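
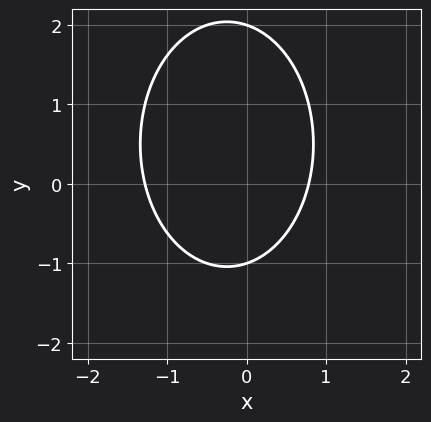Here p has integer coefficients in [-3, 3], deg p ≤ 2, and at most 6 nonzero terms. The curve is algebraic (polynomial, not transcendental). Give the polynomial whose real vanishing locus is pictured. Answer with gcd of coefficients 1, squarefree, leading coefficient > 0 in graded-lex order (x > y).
Degree: no degree-1 curve has this shape, so deg p = 2.
Observable constraints: among the integer gridlines, it crosses the y-axis at y ∈ {-1, 2}.
Assembling these constraints gives the stated polynomial.

2*x^2 + y^2 + x - y - 2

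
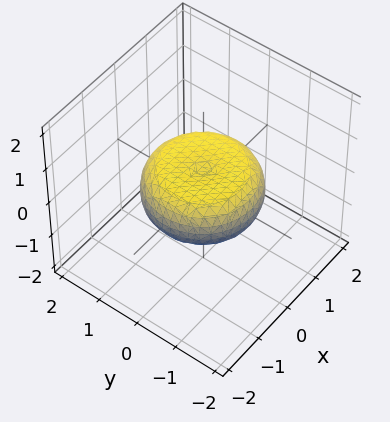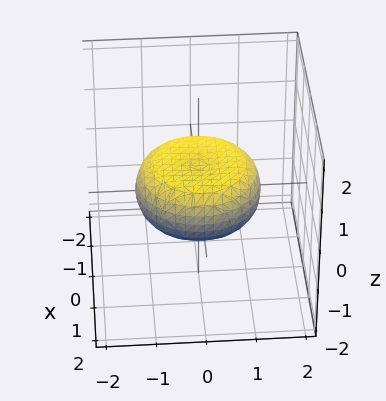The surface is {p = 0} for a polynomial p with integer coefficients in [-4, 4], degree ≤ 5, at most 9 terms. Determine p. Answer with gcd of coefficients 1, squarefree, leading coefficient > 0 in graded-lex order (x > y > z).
(a) Degree: the shape is more complex than any degree-3 surface, so deg p = 4.
(b) Symmetry: the z-axis is an axis of rotation, so x and y enter only as x² + y².
(c) Checking where it meets the axes: a circular section at z = 0 has radius between 1 and 2.
(d) Matching integer coefficients to the picture gives p.

x^4 + 2*x^2*y^2 + y^4 - x^2 - y^2 + 3*z^2 - 1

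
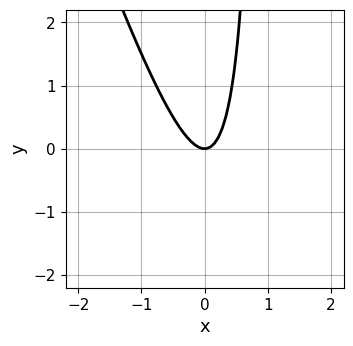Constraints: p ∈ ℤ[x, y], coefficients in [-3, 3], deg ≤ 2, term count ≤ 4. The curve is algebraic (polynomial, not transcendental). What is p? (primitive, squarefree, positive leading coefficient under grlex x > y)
First, the degree is 2 — a generic line meets the curve in up to 2 points.
Next, observable constraints: one y-axis crossing is at y = 0; it meets the x-axis at x = 0 (among the integer gridlines).
Finally, matching integer coefficients to the picture gives p.

3*x^2 + x*y - y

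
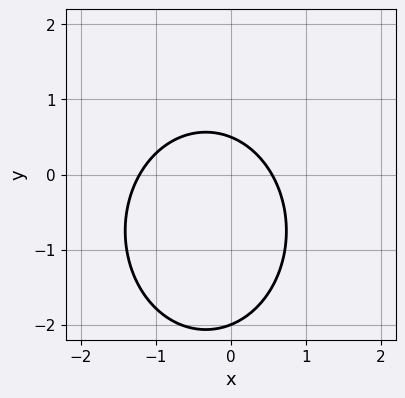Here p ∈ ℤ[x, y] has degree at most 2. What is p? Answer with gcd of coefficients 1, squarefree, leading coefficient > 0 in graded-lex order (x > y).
3*x^2 + 2*y^2 + 2*x + 3*y - 2

The degree is 2 — the shape is more complex than any degree-1 curve.
From the visible intercepts: one y-axis crossing is at y = -2.
Together with the visible shape, these determine p as stated.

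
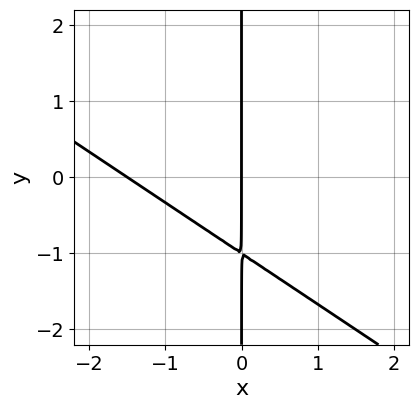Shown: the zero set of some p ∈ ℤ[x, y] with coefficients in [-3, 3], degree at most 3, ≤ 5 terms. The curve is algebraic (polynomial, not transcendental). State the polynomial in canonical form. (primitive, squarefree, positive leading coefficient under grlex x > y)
2*x^2 + 3*x*y + 3*x

The degree is 2 — a generic line meets the curve in up to 2 points.
Observable constraints: every point of the y-axis in the box is on the curve; it crosses the x-axis at the gridline x = 0.
The integer polynomial consistent with all of this is the stated p.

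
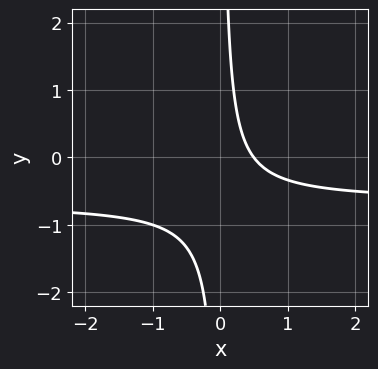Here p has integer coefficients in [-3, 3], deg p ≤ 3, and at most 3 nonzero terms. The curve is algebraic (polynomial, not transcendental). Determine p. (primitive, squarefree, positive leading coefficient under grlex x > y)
3*x*y + 2*x - 1

(a) Degree: the shape is more complex than any degree-1 curve, so deg p = 2.
(b) Reading off the gridlines: no y-intercept at any integer in the box.
(c) Solving for integer coefficients yields p as stated.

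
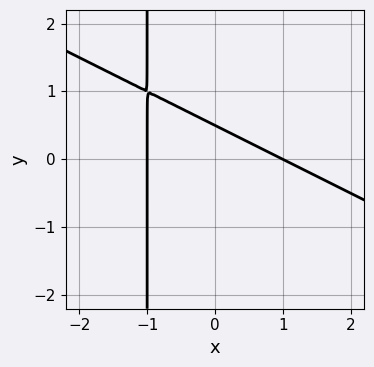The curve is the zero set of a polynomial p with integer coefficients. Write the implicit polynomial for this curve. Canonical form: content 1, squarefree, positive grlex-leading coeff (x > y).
First, deg p = 2. No degree-1 curve has this shape.
Next, reading off the gridlines: the x-axis gridline crossings are at x ∈ {-1, 1}.
Finally, these observations pin down the coefficients.

x^2 + 2*x*y + 2*y - 1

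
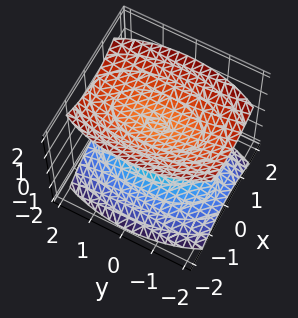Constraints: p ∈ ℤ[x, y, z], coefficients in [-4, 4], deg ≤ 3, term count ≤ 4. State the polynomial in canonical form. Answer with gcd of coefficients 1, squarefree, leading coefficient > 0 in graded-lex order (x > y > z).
3*x^2 + y^2 - 3*z^2 + 3

1. There are 2 components. Treating them together as one polynomial.
2. Degree: two separate bowl-shaped sheets opening away from each other; a quadric, so deg p = 2.
3. Symmetries: the y ↦ −y reflection is a symmetry, so y appears only in even powers; the z ↦ −z reflection is a symmetry, so z appears only in even powers; mirror symmetry x ↦ −x ⇒ only even powers of x.
4. Checking where it meets the axes: among the integer gridlines, it crosses the z-axis at z ∈ {-1, 1}; the surface avoids every integer y-axis point in the box.
5. Fitting integer coefficients to these (and the overall shape) gives p.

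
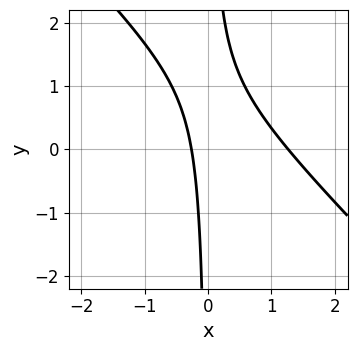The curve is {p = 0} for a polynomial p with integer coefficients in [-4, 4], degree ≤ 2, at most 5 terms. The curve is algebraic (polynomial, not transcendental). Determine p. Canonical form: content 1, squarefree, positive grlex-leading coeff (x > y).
3*x^2 + 3*x*y - 3*x - 1

(a) deg p = 2. No degree-1 curve has this shape.
(b) Observable constraints: it misses every integer gridline on the y-axis.
(c) Assembling these constraints gives the stated polynomial.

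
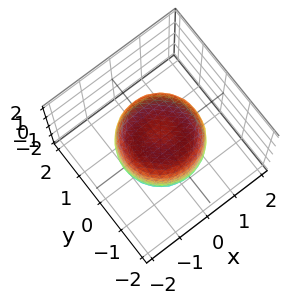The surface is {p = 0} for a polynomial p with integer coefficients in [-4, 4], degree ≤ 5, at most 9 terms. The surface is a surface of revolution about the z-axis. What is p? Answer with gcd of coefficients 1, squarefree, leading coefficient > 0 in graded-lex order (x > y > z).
x^4 + 2*x^2*y^2 + y^4 - x^2 - y^2 + z^2 - 1

(a) Degree: a generic line meets the surface in up to 4 points, so deg p = 4.
(b) By symmetry, the surface is invariant under rotation about z: p = q(x² + y², z).
(c) Checking where it meets the axes: a circular section at z = 0 has radius between 1 and 2; the z-axis gridline crossings are at z ∈ {-1, 1}.
(d) These observations pin down the coefficients.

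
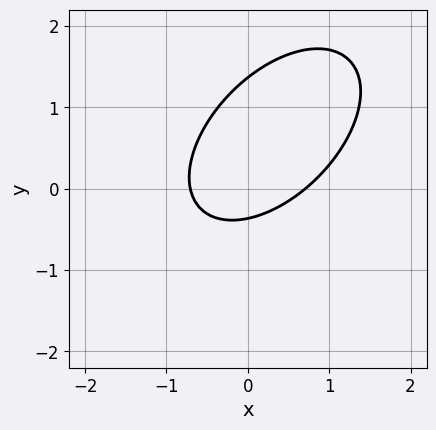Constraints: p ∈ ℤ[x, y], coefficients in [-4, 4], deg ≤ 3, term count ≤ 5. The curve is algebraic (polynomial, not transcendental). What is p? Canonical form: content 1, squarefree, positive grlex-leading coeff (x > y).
2*x^2 - 2*x*y + 2*y^2 - 2*y - 1

The degree is 2 — a generic line meets the curve in up to 2 points.
Putting this together gives p.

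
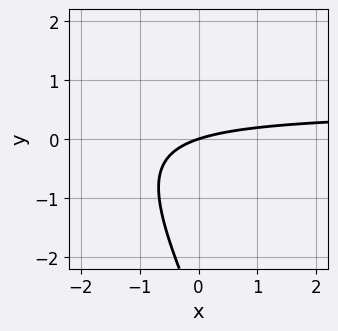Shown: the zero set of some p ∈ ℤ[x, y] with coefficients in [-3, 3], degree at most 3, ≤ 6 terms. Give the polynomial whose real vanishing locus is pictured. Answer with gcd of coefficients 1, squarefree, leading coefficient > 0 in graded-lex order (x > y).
2*x*y + y^2 - x + 3*y

(a) The degree is 2 — a generic line meets the curve in up to 2 points.
(b) Reading off the gridlines: one x-axis crossing is at x = 0; it crosses the y-axis at the gridline y = 0.
(c) These observations pin down the coefficients.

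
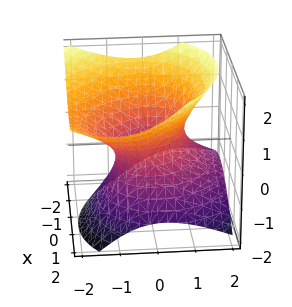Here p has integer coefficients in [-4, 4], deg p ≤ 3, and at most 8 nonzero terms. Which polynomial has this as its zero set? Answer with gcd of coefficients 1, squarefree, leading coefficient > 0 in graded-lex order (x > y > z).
The degree is 2 — a generic line meets the surface in up to 2 points.
Observable constraints: among the integer gridlines, it crosses the y-axis at y ∈ {-1, 1}; the surface avoids every integer z-axis point in the box; among the integer gridlines, it crosses the x-axis at x ∈ {-1, 1}.
Assembling these constraints gives the stated polynomial.

2*x^2 + x*y + 2*y^2 + 2*y*z - 3*z^2 - 2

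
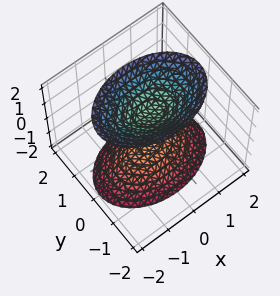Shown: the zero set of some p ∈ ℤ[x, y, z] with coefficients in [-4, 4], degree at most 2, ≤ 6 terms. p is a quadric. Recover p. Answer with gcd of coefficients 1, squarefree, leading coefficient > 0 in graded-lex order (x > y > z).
x^2 + 2*y^2 - z^2 + 1

I count 2 distinct pieces. They look like related sheets of one shape, so recover p as a whole.
The degree is 2 — two sheets facing apart; a quadric.
Symmetries: the x ↦ −x reflection is a symmetry, so x appears only in even powers; mirror symmetry y ↦ −y ⇒ only even powers of y; mirror symmetry z ↦ −z ⇒ only even powers of z.
Reading off the gridlines: it misses every integer gridline on the x-axis; the z-axis gridline crossings are at z ∈ {-1, 1}; no y-intercept at any integer in the box.
These observations pin down the coefficients.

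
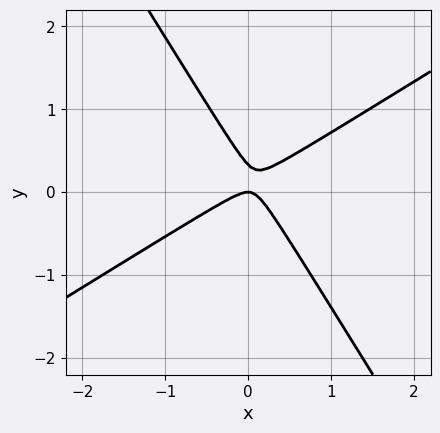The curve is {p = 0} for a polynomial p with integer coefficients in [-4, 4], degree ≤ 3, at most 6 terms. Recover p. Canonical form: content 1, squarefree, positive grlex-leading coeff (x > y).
1. The degree is 2 — no degree-1 curve has this shape.
2. Reading off the gridlines: it crosses the x-axis at the gridline x = 0; it crosses the y-axis at the gridline y = 0.
3. Assembling these constraints gives the stated polynomial.

3*x^2 - 3*x*y - 3*y^2 + y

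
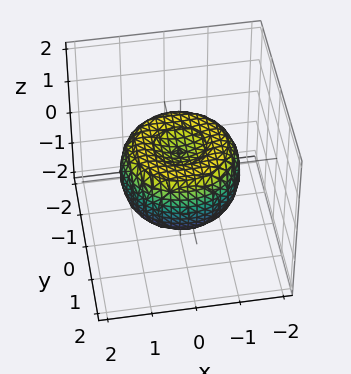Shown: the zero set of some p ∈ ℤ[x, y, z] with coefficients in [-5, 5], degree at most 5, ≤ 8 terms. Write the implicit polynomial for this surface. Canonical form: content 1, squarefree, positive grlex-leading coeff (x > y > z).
2*x^4 + 4*x^2*y^2 + 2*y^4 - 3*x^2 - 3*y^2 + 3*z^2 - 1

The degree is 4 — a generic line meets the surface in up to 4 points.
Symmetries: every cross-section ⟂ z is a circle, so x, y appear only via x² + y².
Checking where it meets the axes: a circular section at z = 0 has radius between 1 and 2.
These observations pin down the coefficients.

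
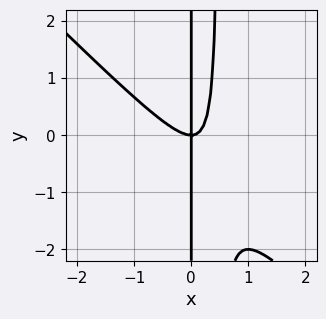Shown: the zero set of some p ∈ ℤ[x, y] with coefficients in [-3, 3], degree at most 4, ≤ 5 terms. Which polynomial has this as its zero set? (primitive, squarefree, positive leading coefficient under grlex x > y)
2*x^3 + 2*x^2*y - x*y

(a) Degree: the shape is more complex than any degree-2 curve, so deg p = 3.
(b) Observable constraints: the visible y-axis segment lies entirely on the curve; it crosses the x-axis at the gridline x = 0.
(c) Together with the visible shape, these determine p as stated.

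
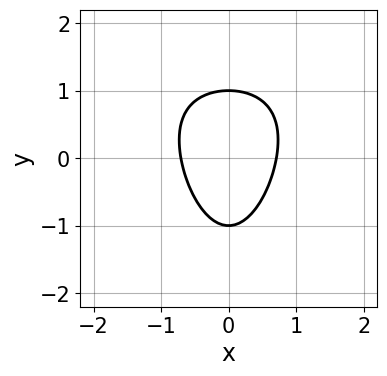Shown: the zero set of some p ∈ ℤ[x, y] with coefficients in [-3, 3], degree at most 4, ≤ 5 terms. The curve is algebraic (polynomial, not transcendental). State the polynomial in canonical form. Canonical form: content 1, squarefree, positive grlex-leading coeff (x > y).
x^2*y - 2*x^2 - y^2 + 1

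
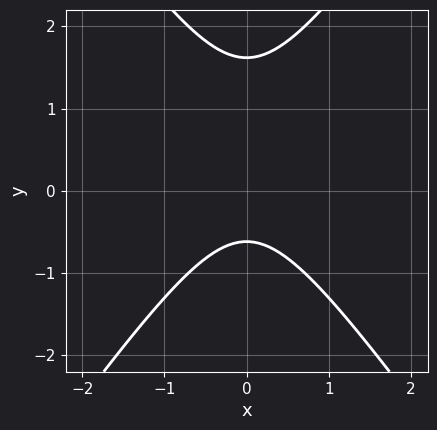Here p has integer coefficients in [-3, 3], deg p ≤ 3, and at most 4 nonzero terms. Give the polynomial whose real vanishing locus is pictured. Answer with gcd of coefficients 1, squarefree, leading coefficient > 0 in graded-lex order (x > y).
(a) deg p = 2. No degree-1 curve has this shape.
(b) Symmetries: mirror symmetry x ↦ −x ⇒ only even powers of x.
(c) Checking where it meets the axes: the curve avoids every integer x-axis point in the box.
(d) Together with the visible shape, these determine p as stated.

2*x^2 - y^2 + y + 1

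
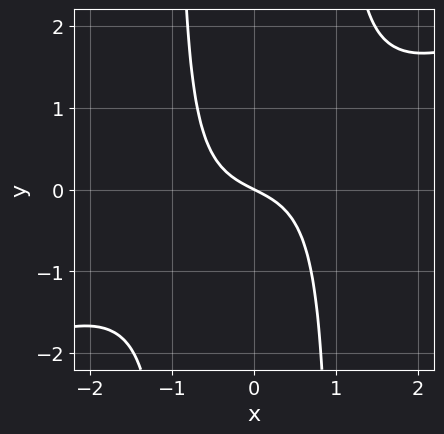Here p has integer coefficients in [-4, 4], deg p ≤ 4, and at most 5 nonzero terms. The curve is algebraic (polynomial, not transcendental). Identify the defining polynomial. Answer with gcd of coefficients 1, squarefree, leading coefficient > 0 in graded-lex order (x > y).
1. The degree is 3 — no degree-2 curve has this shape.
2. From the visible intercepts: it crosses the y-axis at the gridline y = 0; one x-axis crossing is at x = 0.
3. These observations pin down the coefficients.

x^3 - 2*x^2*y + x + 2*y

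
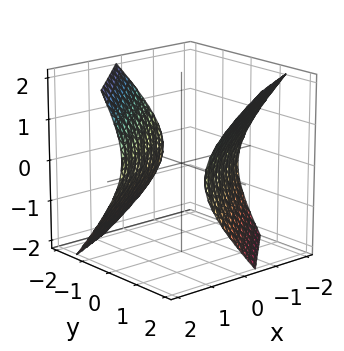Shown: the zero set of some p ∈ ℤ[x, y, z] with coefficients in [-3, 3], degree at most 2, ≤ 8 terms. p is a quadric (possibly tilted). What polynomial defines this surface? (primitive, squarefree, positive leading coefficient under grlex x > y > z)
First, the picture has 2 separate pieces.
Next, the degree is 2 — the shape is more complex than any degree-1 surface.
Then, reading off the gridlines: it misses every integer gridline on the z-axis.
Finally, fitting integer coefficients to these (and the overall shape) gives p.

x^2 - 3*x*y + x*z + 2*y^2 - 2*z^2 - 3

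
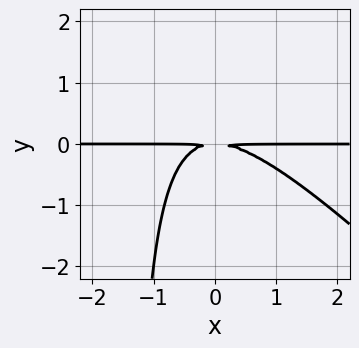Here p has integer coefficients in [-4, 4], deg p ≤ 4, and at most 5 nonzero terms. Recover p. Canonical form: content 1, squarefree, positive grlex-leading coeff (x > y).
2*x^2*y + 2*x*y^2 + 3*y^2

The degree is 3 — no degree-2 curve has this shape.
Observable constraints: the visible x-axis segment lies entirely on the curve.
Solving for integer coefficients yields p as stated.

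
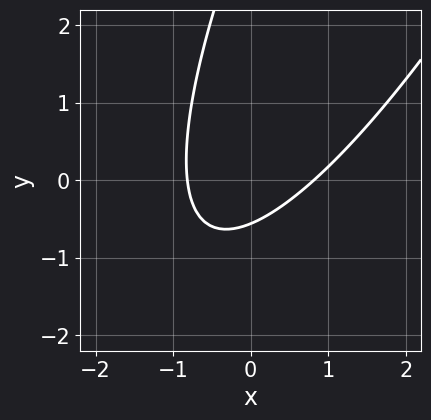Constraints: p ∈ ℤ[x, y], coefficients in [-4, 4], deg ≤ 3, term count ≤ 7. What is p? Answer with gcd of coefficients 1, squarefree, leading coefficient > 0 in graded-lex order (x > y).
1. deg p = 2.
2. Solving for integer coefficients yields p as stated.

3*x^2 - 3*x*y + y^2 - 3*y - 2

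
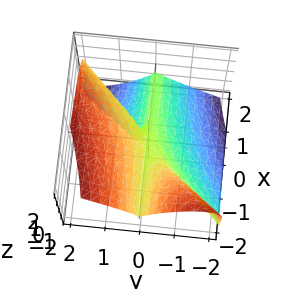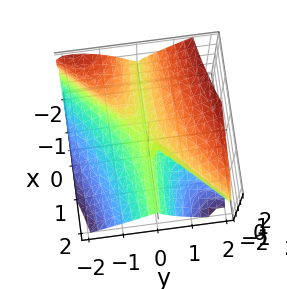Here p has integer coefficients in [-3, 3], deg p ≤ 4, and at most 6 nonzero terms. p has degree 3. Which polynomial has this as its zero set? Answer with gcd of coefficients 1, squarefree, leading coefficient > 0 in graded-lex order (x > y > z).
1. deg p = 3. No degree-2 surface has this shape.
2. Against the integer gridlines: it crosses the y-axis at the gridline y = 0; every point of the x-axis in the box is on the surface; it meets the z-axis at z = 0 (among the integer gridlines).
3. Solving for integer coefficients yields p as stated.

3*x*y^2 - 3*y^3 + 2*y*z^2 + 2*z^3 - y*z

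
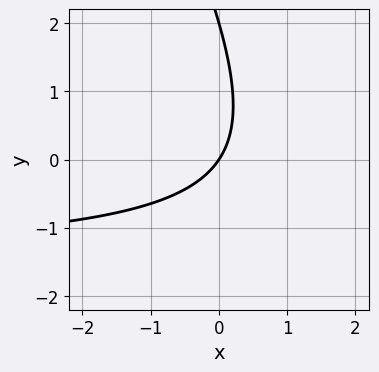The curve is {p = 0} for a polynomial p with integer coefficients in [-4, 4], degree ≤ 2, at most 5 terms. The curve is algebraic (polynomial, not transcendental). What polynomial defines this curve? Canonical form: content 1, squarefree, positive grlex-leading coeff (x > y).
2*x*y + y^2 + 3*x - 2*y

deg p = 2. The shape is more complex than any degree-1 curve.
From the axis intercepts and sections: among the integer gridlines, it crosses the y-axis at y ∈ {0, 2}; it crosses the x-axis at the gridline x = 0.
These observations pin down the coefficients.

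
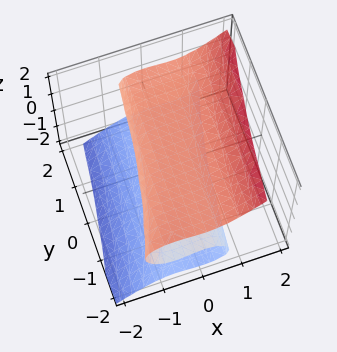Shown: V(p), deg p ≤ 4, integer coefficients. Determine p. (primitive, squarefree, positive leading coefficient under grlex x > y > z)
2*x^3 - x^2*y - 2*z^3 + 3*z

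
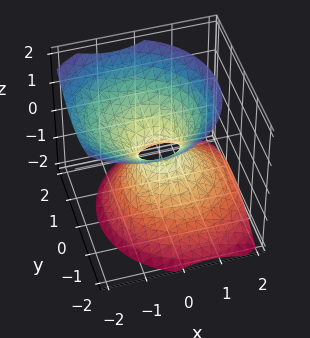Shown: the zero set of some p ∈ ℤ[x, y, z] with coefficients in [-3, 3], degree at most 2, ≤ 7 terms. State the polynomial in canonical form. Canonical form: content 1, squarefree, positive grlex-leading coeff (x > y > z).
3*x^2 + 2*x*z + 3*y^2 - 3*z^2 - 1

First, the degree is 2 — the shape is more complex than any degree-1 surface.
Then, from the axis intercepts and sections: no z-intercept at any integer in the box.
Finally, fitting integer coefficients to these (and the overall shape) gives p.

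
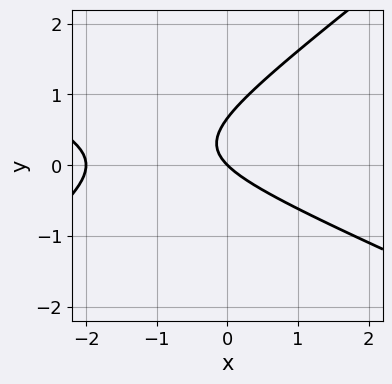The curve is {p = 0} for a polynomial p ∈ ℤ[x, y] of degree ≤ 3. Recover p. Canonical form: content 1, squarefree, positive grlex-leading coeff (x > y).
(a) deg p = 2. A generic line meets the curve in up to 2 points.
(b) Checking where it meets the axes: the x-axis gridline crossings are at x ∈ {-2, 0}; it crosses the y-axis at the gridline y = 0.
(c) Assembling these constraints gives the stated polynomial.

x^2 + x*y - 3*y^2 + 2*x + 2*y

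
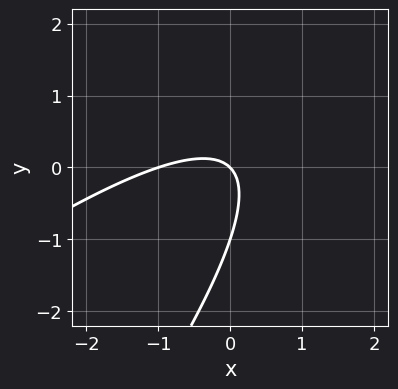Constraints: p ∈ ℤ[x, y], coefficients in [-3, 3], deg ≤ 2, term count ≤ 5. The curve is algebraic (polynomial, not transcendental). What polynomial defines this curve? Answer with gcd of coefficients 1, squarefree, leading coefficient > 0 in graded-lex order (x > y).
x^2 - 2*x*y + y^2 + x + y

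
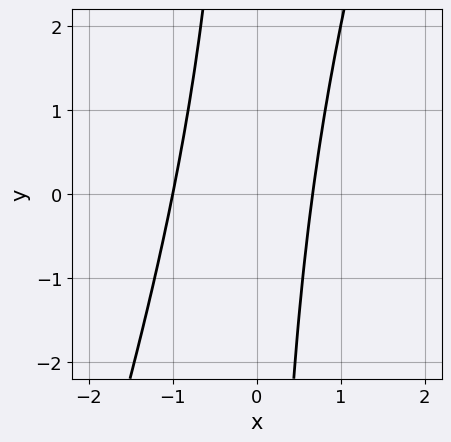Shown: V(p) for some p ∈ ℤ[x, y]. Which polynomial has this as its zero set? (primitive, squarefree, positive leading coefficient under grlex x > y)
First, the degree is 2 — the shape is more complex than any degree-1 curve.
Next, against the integer gridlines: the curve avoids every integer y-axis point in the box; one x-axis crossing is at x = -1.
Finally, together with the visible shape, these determine p as stated.

3*x^2 - x*y + x - 2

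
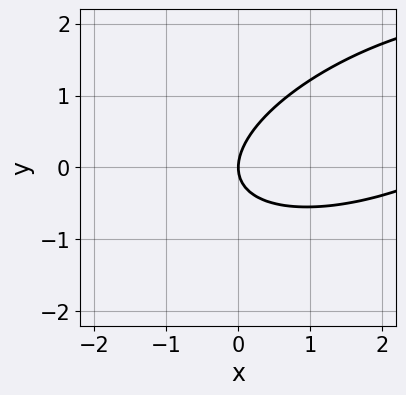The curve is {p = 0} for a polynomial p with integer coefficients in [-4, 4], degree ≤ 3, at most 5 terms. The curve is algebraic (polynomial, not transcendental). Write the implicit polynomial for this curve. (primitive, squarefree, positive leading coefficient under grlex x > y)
x^2 - 2*x*y + 3*y^2 - 3*x

The degree is 2 — no degree-1 curve has this shape.
From the axis intercepts and sections: it crosses the y-axis at the gridline y = 0; it crosses the x-axis at the gridline x = 0.
Together with the visible shape, these determine p as stated.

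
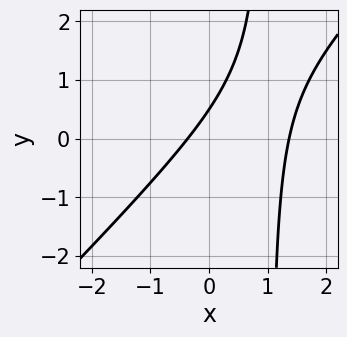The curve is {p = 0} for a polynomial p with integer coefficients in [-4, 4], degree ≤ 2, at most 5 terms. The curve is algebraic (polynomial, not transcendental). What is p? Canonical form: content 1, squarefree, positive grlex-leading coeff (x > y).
2*x^2 - 2*x*y - 2*x + 2*y - 1

Degree: no degree-1 curve has this shape, so deg p = 2.
The integer polynomial consistent with all of this is the stated p.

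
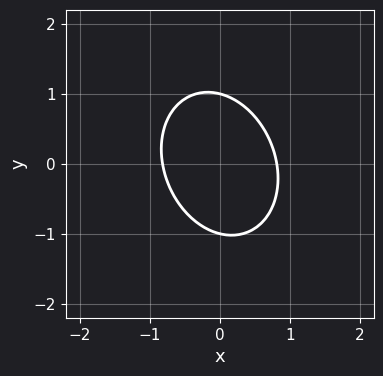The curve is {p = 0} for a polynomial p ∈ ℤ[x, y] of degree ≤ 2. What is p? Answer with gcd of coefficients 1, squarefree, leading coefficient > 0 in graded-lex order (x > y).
3*x^2 + x*y + 2*y^2 - 2

First, degree: no degree-1 curve has this shape, so deg p = 2.
Next, against the integer gridlines: among the integer gridlines, it crosses the y-axis at y ∈ {-1, 1}.
Finally, assembling these constraints gives the stated polynomial.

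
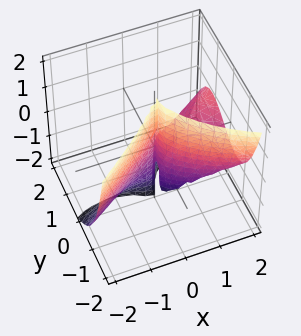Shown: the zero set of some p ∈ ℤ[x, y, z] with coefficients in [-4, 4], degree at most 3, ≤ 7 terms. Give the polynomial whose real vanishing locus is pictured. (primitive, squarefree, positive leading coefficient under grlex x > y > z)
deg p = 3. A generic line meets the surface in up to 3 points.
Against the integer gridlines: every point of the z-axis in the box is on the surface; one y-axis crossing is at y = 0.
Solving for integer coefficients yields p as stated. Check: (2, 0, 0) on the x-axis lies on the surface, and p(2, 0, 0) = 0. ✓

x^3 - 2*x^2*z - 3*y^3 - 2*x^2 + 3*x*y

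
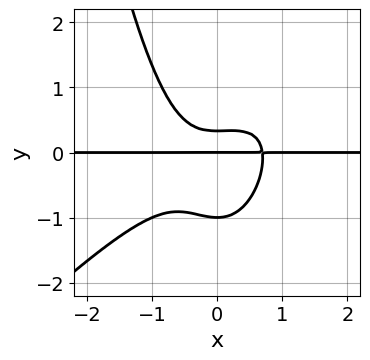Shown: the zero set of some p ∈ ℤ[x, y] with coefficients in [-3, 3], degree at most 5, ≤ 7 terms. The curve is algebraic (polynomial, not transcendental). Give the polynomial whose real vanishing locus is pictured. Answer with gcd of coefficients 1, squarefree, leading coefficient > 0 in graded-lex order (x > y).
(a) The degree is 4 — no degree-3 curve has this shape.
(b) From the axis intercepts and sections: the y-axis gridline crossings are at y ∈ {-1, 0}; every point of the x-axis in the box is on the curve.
(c) Together with the visible shape, these determine p as stated.

3*x^3*y - 3*x^2*y^2 + 3*y^3 + 2*y^2 - y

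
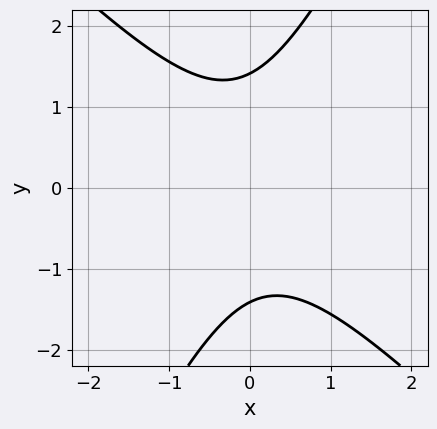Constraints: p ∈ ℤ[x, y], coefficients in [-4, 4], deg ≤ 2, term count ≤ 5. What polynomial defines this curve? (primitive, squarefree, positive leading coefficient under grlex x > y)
The degree is 2 — the shape is more complex than any degree-1 curve.
Against the integer gridlines: no x-intercept at any integer in the box.
Putting this together gives p.

2*x^2 + x*y - y^2 + 2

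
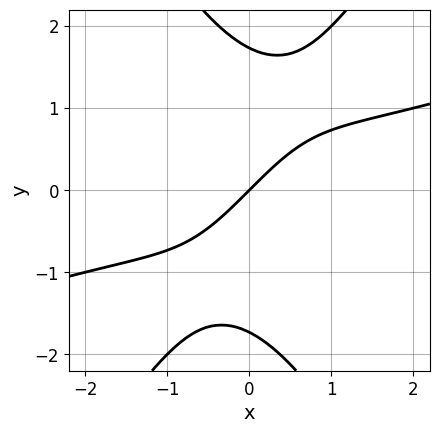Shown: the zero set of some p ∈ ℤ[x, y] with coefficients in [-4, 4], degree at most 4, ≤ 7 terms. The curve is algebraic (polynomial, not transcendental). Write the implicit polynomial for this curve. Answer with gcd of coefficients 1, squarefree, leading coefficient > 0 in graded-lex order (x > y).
deg p = 3. No degree-2 curve has this shape.
Against the integer gridlines: it crosses the x-axis at the gridline x = 0; it crosses the y-axis at the gridline y = 0.
Fitting integer coefficients to these (and the overall shape) gives p.

x^3 - 3*x^2*y + y^3 + 3*x - 3*y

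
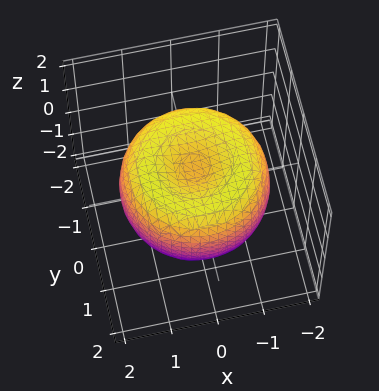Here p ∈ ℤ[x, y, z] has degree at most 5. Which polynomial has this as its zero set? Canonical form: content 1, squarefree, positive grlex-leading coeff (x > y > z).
Degree: the shape is more complex than any degree-3 surface, so deg p = 4.
By symmetry, the z-axis is an axis of rotation, so x and y enter only as x² + y².
From the visible intercepts: a circular section at z = 1 has radius exactly 1.
The integer polynomial consistent with all of this is the stated p.

x^4 + 2*x^2*y^2 + y^4 - 2*x^2 - 2*y^2 + 2*z^2 - 1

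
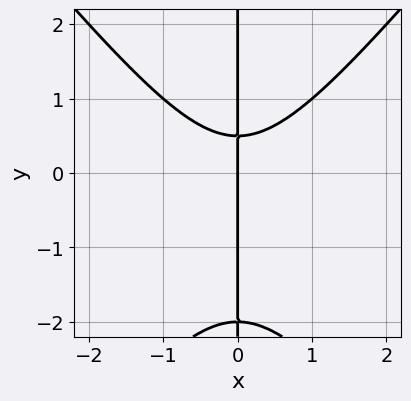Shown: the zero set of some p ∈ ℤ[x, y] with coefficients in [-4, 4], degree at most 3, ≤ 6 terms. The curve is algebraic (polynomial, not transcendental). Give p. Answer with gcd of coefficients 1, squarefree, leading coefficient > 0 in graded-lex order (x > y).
3*x^3 - 2*x*y^2 - 3*x*y + 2*x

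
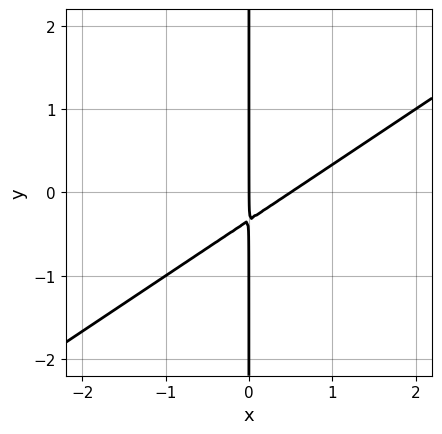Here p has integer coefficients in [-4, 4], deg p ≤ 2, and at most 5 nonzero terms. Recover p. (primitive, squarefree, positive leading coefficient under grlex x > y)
(a) The degree is 2 — the shape is more complex than any degree-1 curve.
(b) From the axis intercepts and sections: one x-axis crossing is at x = 0; every point of the y-axis in the box is on the curve.
(c) Assembling these constraints gives the stated polynomial.

2*x^2 - 3*x*y - x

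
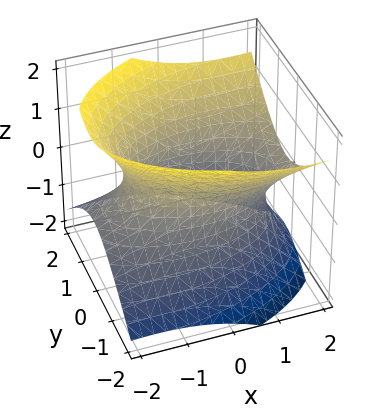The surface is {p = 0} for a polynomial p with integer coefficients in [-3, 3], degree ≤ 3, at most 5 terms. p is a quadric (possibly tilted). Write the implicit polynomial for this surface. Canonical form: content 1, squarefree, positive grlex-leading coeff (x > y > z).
x^2 - 2*x*z + 3*y^2 - 3*z^2 - 3

deg p = 2. A generic line meets the surface in up to 2 points.
Observable constraints: the surface avoids every integer z-axis point in the box; the y-axis gridline crossings are at y ∈ {-1, 1}.
Fitting integer coefficients to these (and the overall shape) gives p.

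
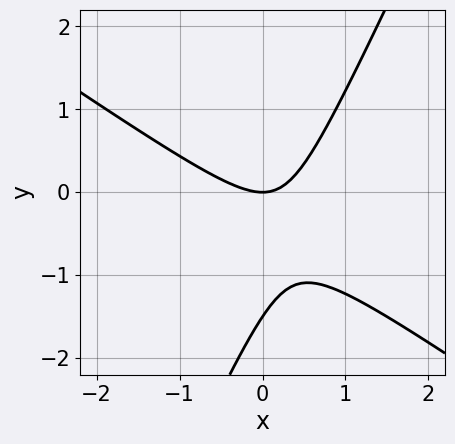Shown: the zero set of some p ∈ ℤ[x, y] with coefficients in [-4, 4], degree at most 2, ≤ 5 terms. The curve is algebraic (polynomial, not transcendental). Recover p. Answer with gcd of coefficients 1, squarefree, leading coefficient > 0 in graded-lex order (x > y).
3*x^2 + 3*x*y - 2*y^2 - 3*y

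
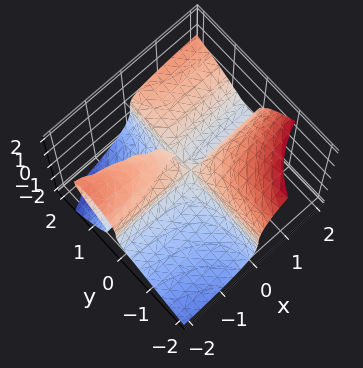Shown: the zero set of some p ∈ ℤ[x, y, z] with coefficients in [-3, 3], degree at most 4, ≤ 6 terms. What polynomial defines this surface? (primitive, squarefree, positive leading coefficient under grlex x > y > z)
3*x*y^2 - 3*x*y*z - 3*z^3 - 2*x*y

1. deg p = 3. A generic line meets the surface in up to 3 points.
2. Reading off the gridlines: the visible x-axis segment lies entirely on the surface; every point of the y-axis in the box is on the surface; one z-axis crossing is at z = 0.
3. Matching integer coefficients to the picture gives p.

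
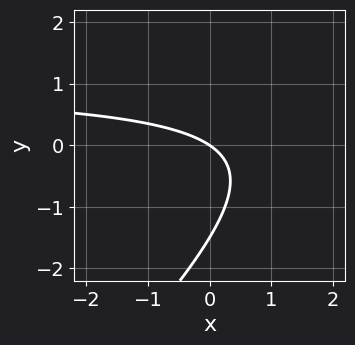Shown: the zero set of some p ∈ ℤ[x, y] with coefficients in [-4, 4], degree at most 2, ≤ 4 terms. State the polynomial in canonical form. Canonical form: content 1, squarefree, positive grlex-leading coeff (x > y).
(a) deg p = 2. The shape is more complex than any degree-1 curve.
(b) Reading off the gridlines: it meets the x-axis at x = 0 (among the integer gridlines); it crosses the y-axis at the gridline y = 0.
(c) Together with the visible shape, these determine p as stated.

2*x*y - 2*y^2 - 2*x - 3*y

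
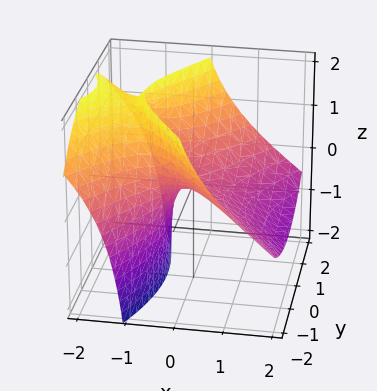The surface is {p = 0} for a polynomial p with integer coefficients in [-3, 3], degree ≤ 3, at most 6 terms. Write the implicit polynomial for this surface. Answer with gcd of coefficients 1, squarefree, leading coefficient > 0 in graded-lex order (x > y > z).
1. The degree is 2 — a generic line meets the surface in up to 2 points.
2. From the axis intercepts and sections: one z-axis crossing is at z = 0; it meets the y-axis at y = 0 (among the integer gridlines); it crosses the x-axis at the gridline x = 0.
3. The integer polynomial consistent with all of this is the stated p.

2*x^2 + 3*x*z - y^2 + 2*z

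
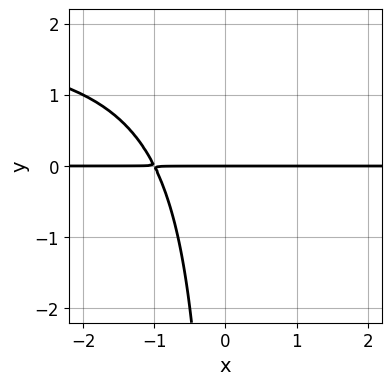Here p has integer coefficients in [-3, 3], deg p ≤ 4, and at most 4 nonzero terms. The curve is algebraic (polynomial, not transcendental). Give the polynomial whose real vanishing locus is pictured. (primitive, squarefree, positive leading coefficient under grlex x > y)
x*y^2 - 2*x*y - 2*y

Degree: the shape is more complex than any degree-2 curve, so deg p = 3.
From the axis intercepts and sections: the visible x-axis segment lies entirely on the curve; it meets the y-axis at y = 0 (among the integer gridlines).
The integer polynomial consistent with all of this is the stated p.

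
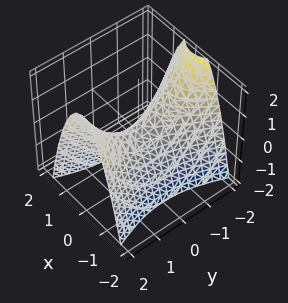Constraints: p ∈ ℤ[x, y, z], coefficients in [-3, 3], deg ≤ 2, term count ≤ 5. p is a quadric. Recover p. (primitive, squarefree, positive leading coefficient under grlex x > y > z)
3*x^2 - y^2 + 2*z

1. The degree is 2 — a hyperbolic paraboloid; a quadric.
2. Symmetries: it's symmetric under x → −x, forcing even powers of x; mirror symmetry y ↦ −y ⇒ only even powers of y.
3. From the visible intercepts: it crosses the z-axis at the gridline z = 0; it meets the y-axis at y = 0 (among the integer gridlines).
4. The integer polynomial consistent with all of this is the stated p.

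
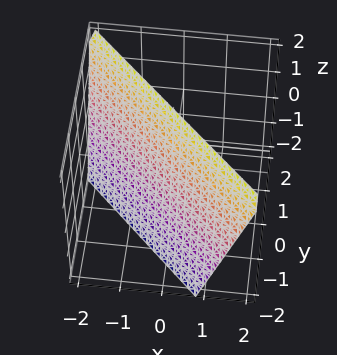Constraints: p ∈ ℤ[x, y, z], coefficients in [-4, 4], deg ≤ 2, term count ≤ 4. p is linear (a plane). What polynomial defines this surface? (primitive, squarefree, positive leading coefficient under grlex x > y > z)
deg p = 1. Every cross-section is a straight line — this is a plane.
From the visible intercepts: it crosses the z-axis at the gridline z = 2.
Together with the visible shape, these determine p as stated.

3*x + 3*y - z + 2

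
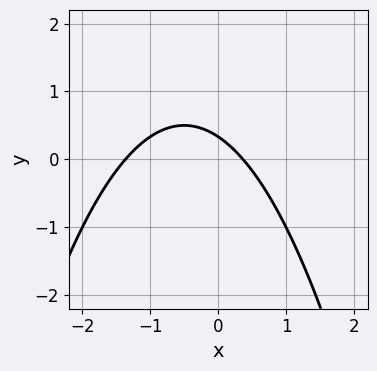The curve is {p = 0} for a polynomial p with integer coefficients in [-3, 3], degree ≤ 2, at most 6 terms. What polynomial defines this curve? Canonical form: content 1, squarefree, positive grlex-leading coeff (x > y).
2*x^2 + 2*x + 3*y - 1

First, deg p = 2. A generic line meets the curve in up to 2 points.
Finally, the integer polynomial consistent with all of this is the stated p.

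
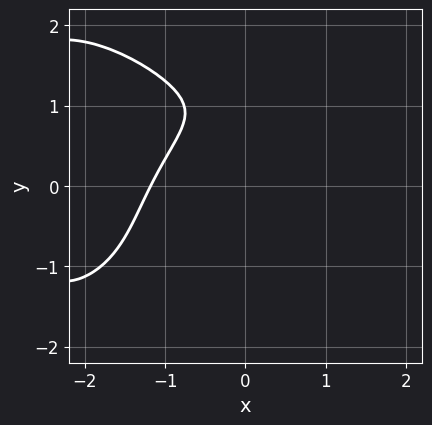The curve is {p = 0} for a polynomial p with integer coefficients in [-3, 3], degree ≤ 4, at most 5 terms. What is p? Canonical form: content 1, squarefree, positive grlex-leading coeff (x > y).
x^4 + y^4 + 3*x^3 - 3*y + 3

First, degree: the shape is more complex than any degree-3 curve, so deg p = 4.
Next, observable constraints: no y-intercept at any integer in the box.
Finally, assembling these constraints gives the stated polynomial.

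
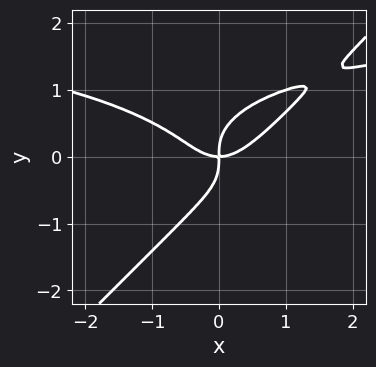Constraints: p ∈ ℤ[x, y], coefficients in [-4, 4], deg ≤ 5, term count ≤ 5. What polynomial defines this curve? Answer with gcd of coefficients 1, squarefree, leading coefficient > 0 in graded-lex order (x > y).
x^3*y + 2*x*y^3 - 3*y^4 - 2*x^3 + 2*x*y

First, degree: the shape is more complex than any degree-3 curve, so deg p = 4.
Then, against the integer gridlines: one x-axis crossing is at x = 0; it crosses the y-axis at the gridline y = 0.
Finally, assembling these constraints gives the stated polynomial.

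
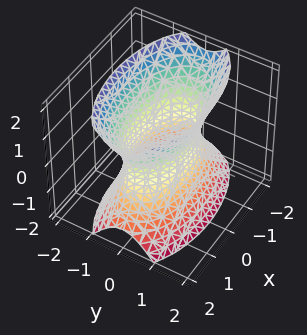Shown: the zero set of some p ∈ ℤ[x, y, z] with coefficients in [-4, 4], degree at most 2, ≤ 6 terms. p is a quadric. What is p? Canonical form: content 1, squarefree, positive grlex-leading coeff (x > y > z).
First, degree: an hourglass — one-sheet hyperboloid; a quadric, so deg p = 2.
Then, symmetries: mirror symmetry z ↦ −z ⇒ only even powers of z; the x ↦ −x reflection is a symmetry, so x appears only in even powers; the y ↦ −y reflection is a symmetry, so y appears only in even powers.
Next, reading off the gridlines: it misses every integer gridline on the z-axis.
Finally, together with the visible shape, these determine p as stated.

x^2 + 3*y^2 - z^2 - 2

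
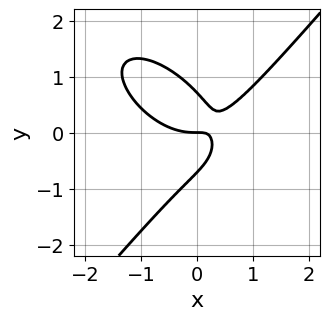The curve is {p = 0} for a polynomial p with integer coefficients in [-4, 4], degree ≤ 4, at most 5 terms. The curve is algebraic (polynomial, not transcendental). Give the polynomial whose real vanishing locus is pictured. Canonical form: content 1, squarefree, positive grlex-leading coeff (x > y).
(a) The degree is 3 — no degree-2 curve has this shape.
(b) From the visible intercepts: it meets the x-axis at x = 0 (among the integer gridlines); it meets the y-axis at y = 0 (among the integer gridlines).
(c) The integer polynomial consistent with all of this is the stated p.

2*x^3 + x^2*y - 2*y^3 - 3*x*y + y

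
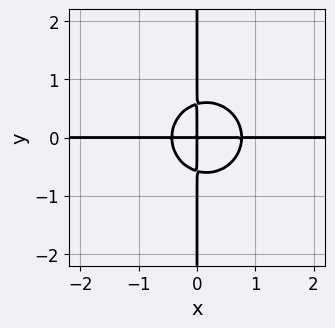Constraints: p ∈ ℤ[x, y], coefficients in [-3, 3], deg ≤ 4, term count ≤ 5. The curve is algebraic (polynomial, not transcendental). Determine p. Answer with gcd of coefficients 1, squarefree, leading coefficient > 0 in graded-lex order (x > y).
3*x^3*y + 3*x*y^3 - x^2*y - x*y

The degree is 4 — the shape is more complex than any degree-3 curve.
Against the integer gridlines: every point of the x-axis in the box is on the curve; the visible y-axis segment lies entirely on the curve.
Together with the visible shape, these determine p as stated.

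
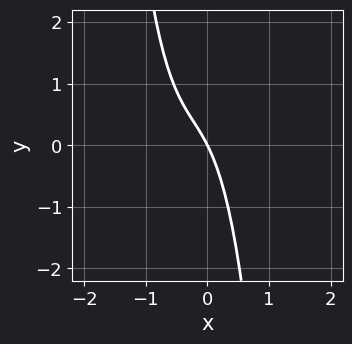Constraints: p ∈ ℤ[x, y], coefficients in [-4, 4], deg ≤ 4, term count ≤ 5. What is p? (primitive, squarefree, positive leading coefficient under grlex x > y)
(a) The degree is 3 — no degree-2 curve has this shape.
(b) Reading off the gridlines: it crosses the x-axis at the gridline x = 0; it meets the y-axis at y = 0 (among the integer gridlines).
(c) Matching integer coefficients to the picture gives p.

3*x^3 + 2*x^2 + 2*x + y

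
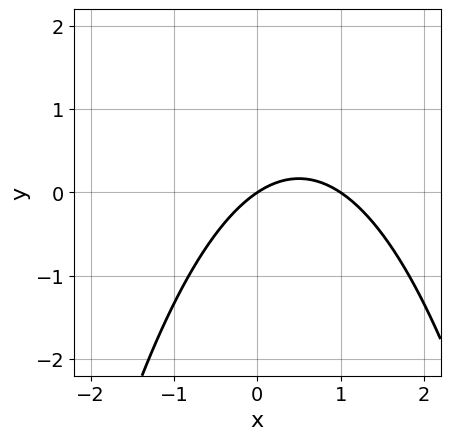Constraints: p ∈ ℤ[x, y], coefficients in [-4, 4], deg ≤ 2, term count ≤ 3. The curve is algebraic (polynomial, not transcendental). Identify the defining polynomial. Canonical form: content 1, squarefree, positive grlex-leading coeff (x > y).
2*x^2 - 2*x + 3*y

(a) The degree is 2 — a generic line meets the curve in up to 2 points.
(b) From the axis intercepts and sections: the x-axis gridline crossings are at x ∈ {0, 1}; it crosses the y-axis at the gridline y = 0.
(c) These observations pin down the coefficients.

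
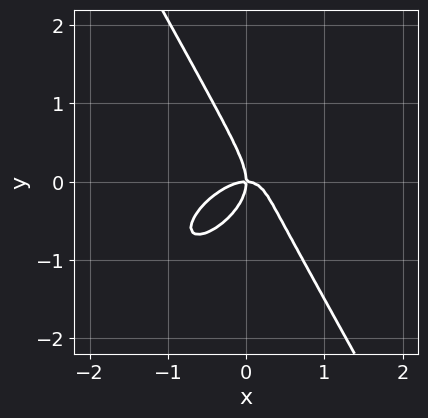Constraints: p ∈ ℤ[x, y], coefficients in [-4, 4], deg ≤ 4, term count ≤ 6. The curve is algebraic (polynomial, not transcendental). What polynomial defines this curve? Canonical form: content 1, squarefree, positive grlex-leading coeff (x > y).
3*x^3 - 3*x^2*y + x*y^2 + 2*y^3 + 2*x*y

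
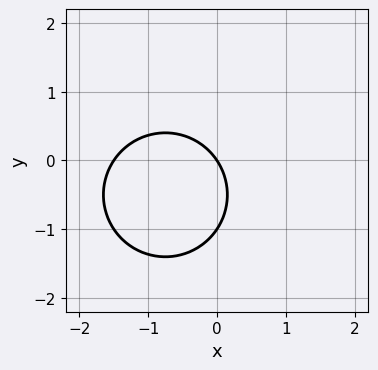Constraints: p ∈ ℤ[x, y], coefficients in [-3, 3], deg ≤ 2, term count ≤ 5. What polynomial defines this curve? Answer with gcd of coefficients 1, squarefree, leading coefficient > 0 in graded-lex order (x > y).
2*x^2 + 2*y^2 + 3*x + 2*y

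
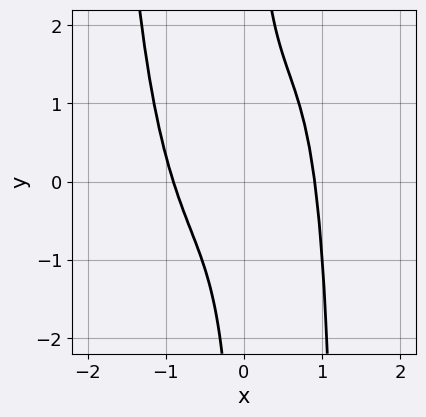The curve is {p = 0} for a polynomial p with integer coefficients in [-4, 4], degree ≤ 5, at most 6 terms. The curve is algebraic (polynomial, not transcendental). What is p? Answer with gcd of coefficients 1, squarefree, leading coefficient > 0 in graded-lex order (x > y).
3*x^4 - x^3*y - x^2*y + 3*x*y - 2

1. Degree: the shape is more complex than any degree-3 curve, so deg p = 4.
2. Checking where it meets the axes: it misses every integer gridline on the y-axis.
3. These observations pin down the coefficients.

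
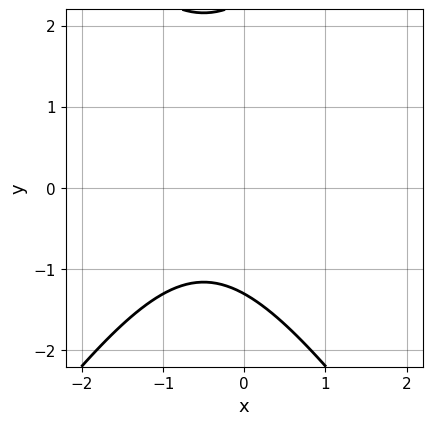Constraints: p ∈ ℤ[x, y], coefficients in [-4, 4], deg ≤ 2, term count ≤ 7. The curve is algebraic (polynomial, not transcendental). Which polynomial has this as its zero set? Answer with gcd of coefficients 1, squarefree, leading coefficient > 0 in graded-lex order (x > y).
First, the degree is 2 — a generic line meets the curve in up to 2 points.
Then, reading off the gridlines: the curve avoids every integer x-axis point in the box.
Finally, fitting integer coefficients to these (and the overall shape) gives p.

2*x^2 - y^2 + 2*x + y + 3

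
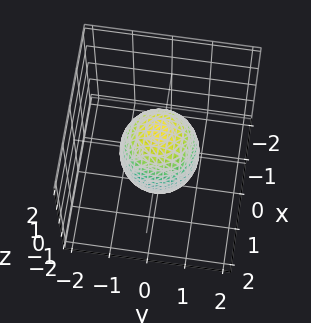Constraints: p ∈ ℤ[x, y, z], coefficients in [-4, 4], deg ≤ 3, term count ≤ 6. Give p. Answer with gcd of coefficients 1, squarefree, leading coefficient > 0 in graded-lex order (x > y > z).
Degree: no degree-1 surface has this shape, so deg p = 2.
Symmetry: the surface is invariant under rotation about z: p = q(x² + y², z).
Against the integer gridlines: a circular section at z = -1 has radius between 0 and 1; the x-axis gridline crossings are at x ∈ {-1, 1}.
Putting this together gives p. Check: (0, 1, 0) on the y-axis lies on the surface, and p(0, 1, 0) = 0. ✓

2*x^2 + 2*y^2 + z^2 - 2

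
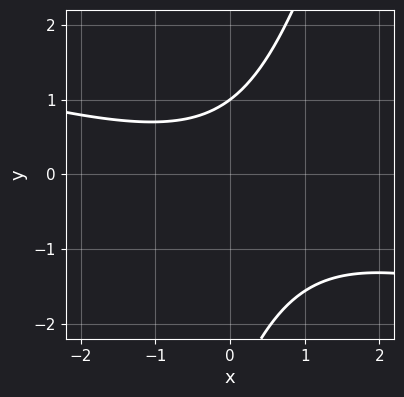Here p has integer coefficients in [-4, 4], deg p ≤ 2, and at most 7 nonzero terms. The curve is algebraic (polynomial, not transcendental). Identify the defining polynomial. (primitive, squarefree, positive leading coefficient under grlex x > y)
(a) deg p = 2. The shape is more complex than any degree-1 curve.
(b) From the axis intercepts and sections: one y-axis crossing is at y = 1; the curve avoids every integer x-axis point in the box.
(c) Putting this together gives p.

x^2 + 3*x*y - y^2 - 2*y + 3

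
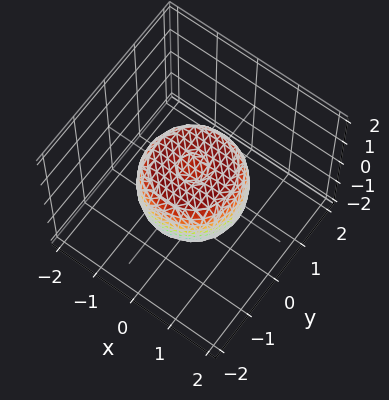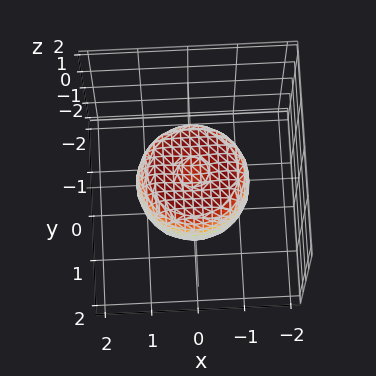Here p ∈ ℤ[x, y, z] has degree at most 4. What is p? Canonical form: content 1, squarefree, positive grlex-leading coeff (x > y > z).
2*x^4 + 4*x^2*y^2 + 2*y^4 - 2*x^2 - 2*y^2 + 2*z^2 - 1

First, deg p = 4. A generic line meets the surface in up to 4 points.
Then, symmetries: rotational symmetry about the z-axis ⇒ p depends on x, y only through x² + y².
Then, from the visible intercepts: a circular section at z = 0 has radius between 1 and 2.
Finally, matching integer coefficients to the picture gives p.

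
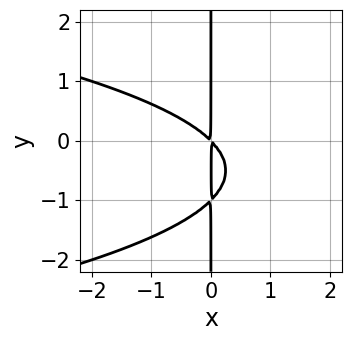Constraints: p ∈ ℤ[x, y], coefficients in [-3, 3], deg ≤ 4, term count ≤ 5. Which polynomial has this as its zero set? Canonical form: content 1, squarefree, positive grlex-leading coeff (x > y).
deg p = 3. No degree-2 curve has this shape.
Observable constraints: the visible y-axis segment lies entirely on the curve.
Matching integer coefficients to the picture gives p.

x*y^2 + x^2 + x*y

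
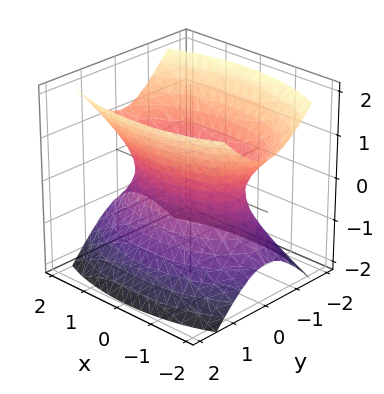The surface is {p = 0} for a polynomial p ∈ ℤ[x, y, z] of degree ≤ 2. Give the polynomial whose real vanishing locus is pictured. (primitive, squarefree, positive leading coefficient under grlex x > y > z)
First, the degree is 2 — one connected sheet with a waist; a quadric.
Then, symmetries: the x ↦ −x reflection is a symmetry, so x appears only in even powers; the z ↦ −z reflection is a symmetry, so z appears only in even powers; mirror symmetry y ↦ −y ⇒ only even powers of y.
Next, from the axis intercepts and sections: the surface avoids every integer z-axis point in the box.
Finally, together with the visible shape, these determine p as stated.

x^2 + 3*y^2 - 2*z^2 - 2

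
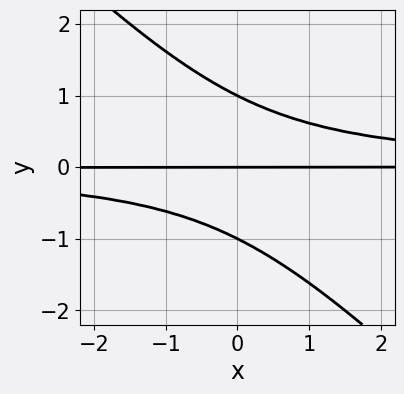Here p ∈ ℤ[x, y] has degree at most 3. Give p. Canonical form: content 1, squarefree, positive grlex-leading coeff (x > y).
(a) Degree: a generic line meets the curve in up to 3 points, so deg p = 3.
(b) Observable constraints: every point of the x-axis in the box is on the curve; among the integer gridlines, it crosses the y-axis at y ∈ {-1, 0, 1}.
(c) The integer polynomial consistent with all of this is the stated p.

x*y^2 + y^3 - y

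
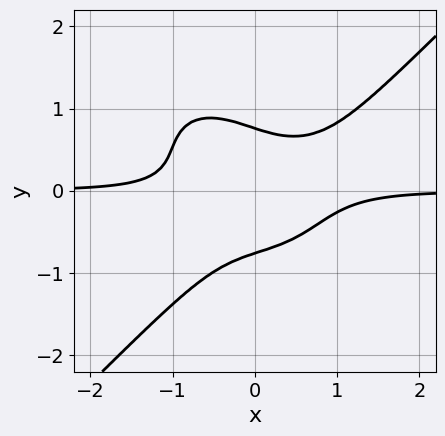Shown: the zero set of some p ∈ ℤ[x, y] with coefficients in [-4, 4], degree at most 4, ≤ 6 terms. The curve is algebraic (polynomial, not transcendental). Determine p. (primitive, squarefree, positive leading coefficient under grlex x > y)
(a) The degree is 4 — a generic line meets the curve in up to 4 points.
(b) Observable constraints: no x-intercept at any integer in the box.
(c) Solving for integer coefficients yields p as stated.

3*x^3*y - 3*y^4 - 3*x*y^2 + 1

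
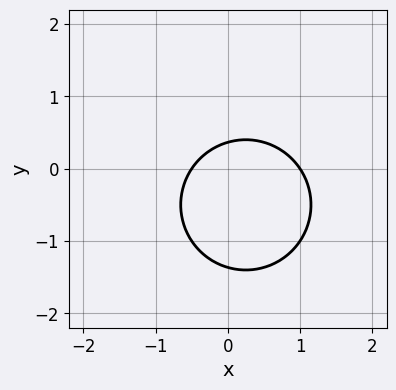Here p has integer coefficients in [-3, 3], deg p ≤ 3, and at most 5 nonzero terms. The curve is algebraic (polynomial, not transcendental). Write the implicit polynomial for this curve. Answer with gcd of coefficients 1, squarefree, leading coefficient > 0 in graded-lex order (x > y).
2*x^2 + 2*y^2 - x + 2*y - 1

First, degree: a generic line meets the curve in up to 2 points, so deg p = 2.
Next, checking where it meets the axes: it meets the x-axis at x = 1 (among the integer gridlines).
Finally, these observations pin down the coefficients.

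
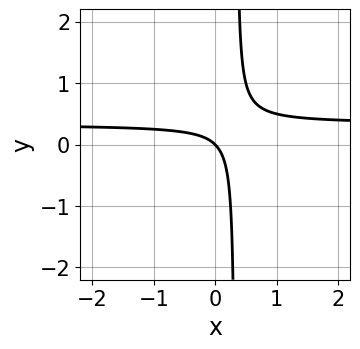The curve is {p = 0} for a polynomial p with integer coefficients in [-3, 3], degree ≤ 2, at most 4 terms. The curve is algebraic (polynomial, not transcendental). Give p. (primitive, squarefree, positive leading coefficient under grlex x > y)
3*x*y - x - y

First, deg p = 2.
Next, observable constraints: one x-axis crossing is at x = 0; it crosses the y-axis at the gridline y = 0.
Finally, fitting integer coefficients to these (and the overall shape) gives p.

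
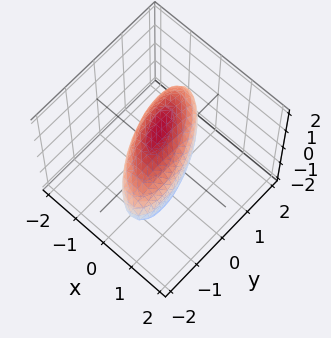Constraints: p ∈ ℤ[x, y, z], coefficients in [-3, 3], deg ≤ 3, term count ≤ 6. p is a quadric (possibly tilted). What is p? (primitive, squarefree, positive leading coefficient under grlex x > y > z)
3*x^2 + 2*x*y + x*z + y^2 + 3*z^2 - 2

Degree: a generic line meets the surface in up to 2 points, so deg p = 2.
Putting this together gives p.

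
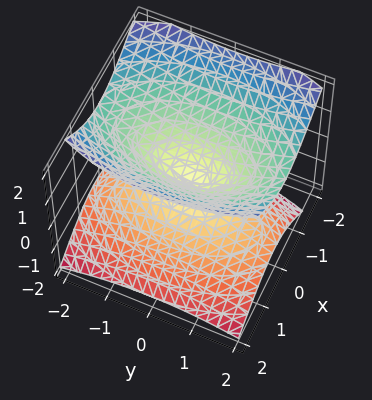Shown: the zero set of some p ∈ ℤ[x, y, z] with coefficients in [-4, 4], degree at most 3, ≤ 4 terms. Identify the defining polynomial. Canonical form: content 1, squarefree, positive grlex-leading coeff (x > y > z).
1. I count 2 distinct pieces. They look like related sheets of one shape, so recover p as a whole.
2. Degree: no degree-1 surface has this shape, so deg p = 2.
3. From the visible intercepts: it crosses the x-axis at the gridline x = 0; it crosses the z-axis at the gridline z = 0; it crosses the y-axis at the gridline y = 0.
4. Together with the visible shape, these determine p as stated.

3*x^2 + x*z + y^2 - 3*z^2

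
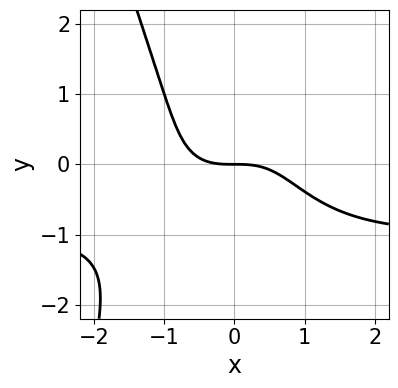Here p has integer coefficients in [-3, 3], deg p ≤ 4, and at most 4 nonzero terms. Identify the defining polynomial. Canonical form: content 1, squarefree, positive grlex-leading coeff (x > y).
2*x^3*y + 2*x^3 + y^3 + 3*y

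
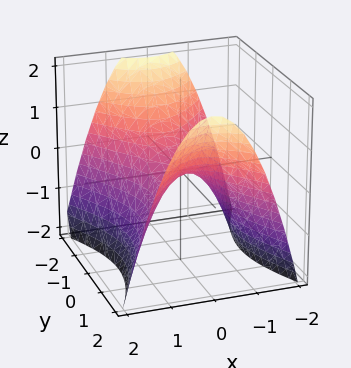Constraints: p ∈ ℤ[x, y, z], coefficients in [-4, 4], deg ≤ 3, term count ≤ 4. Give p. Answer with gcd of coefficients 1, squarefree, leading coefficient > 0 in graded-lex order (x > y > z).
2*x^2 - y^2 + 2*z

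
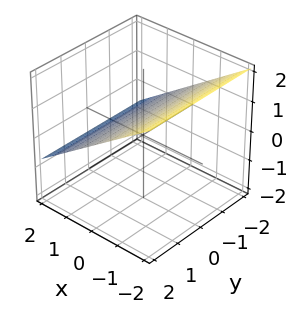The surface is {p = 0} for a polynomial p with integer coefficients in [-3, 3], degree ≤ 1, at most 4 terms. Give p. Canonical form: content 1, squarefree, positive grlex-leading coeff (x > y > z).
1. Degree: every cross-section is a straight line — this is a plane, so deg p = 1.
2. Reading off the gridlines: one x-axis crossing is at x = 1; the surface avoids every integer y-axis point in the box.
3. Fitting integer coefficients to these (and the overall shape) gives p.

2*x + 3*z - 2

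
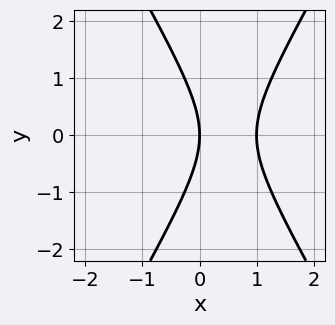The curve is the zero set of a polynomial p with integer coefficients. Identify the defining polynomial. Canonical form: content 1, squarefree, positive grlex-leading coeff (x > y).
3*x^2 - y^2 - 3*x

First, degree: the shape is more complex than any degree-1 curve, so deg p = 2.
Next, symmetries: the y ↦ −y reflection is a symmetry, so y appears only in even powers.
Next, against the integer gridlines: it meets the y-axis at y = 0 (among the integer gridlines); among the integer gridlines, it crosses the x-axis at x ∈ {0, 1}.
Finally, assembling these constraints gives the stated polynomial.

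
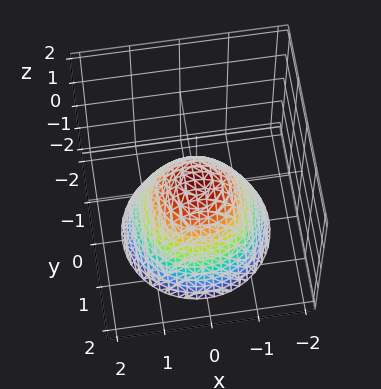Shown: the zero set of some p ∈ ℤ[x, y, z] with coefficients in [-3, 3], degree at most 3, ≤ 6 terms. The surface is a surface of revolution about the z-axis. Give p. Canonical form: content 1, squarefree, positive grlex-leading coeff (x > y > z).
3*x^2 + 3*y^2 + 3*z - 1

Degree: a generic line meets the surface in up to 2 points, so deg p = 2.
Symmetry: the surface is invariant under rotation about z: p = q(x² + y², z).
From the axis intercepts and sections: a circular section at z = -1 has radius between 1 and 2.
Solving for integer coefficients yields p as stated.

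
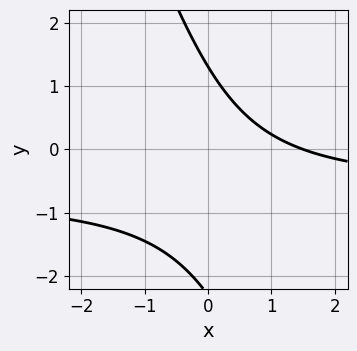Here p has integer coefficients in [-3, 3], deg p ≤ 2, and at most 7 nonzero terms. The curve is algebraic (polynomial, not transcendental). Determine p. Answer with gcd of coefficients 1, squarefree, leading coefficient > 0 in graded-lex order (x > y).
First, deg p = 2. No degree-1 curve has this shape.
Finally, putting this together gives p.

3*x*y + y^2 + 2*x + y - 3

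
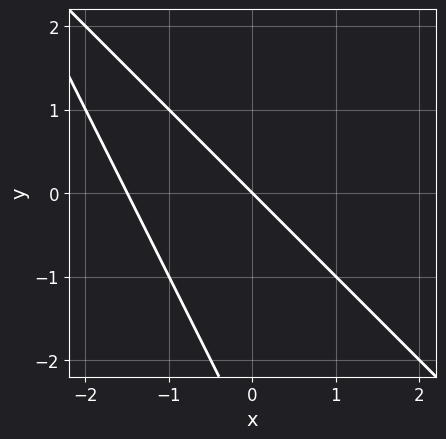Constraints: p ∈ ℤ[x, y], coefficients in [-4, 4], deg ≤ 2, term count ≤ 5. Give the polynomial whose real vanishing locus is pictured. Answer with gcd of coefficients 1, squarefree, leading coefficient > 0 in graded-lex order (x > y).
2*x^2 + 3*x*y + y^2 + 3*x + 3*y

(a) Degree: no degree-1 curve has this shape, so deg p = 2.
(b) Against the integer gridlines: one y-axis crossing is at y = 0; one x-axis crossing is at x = 0.
(c) The integer polynomial consistent with all of this is the stated p.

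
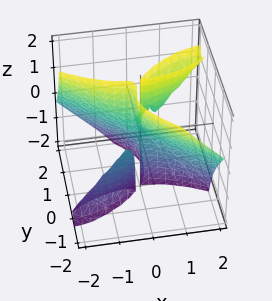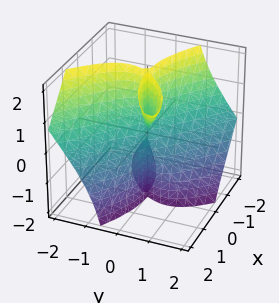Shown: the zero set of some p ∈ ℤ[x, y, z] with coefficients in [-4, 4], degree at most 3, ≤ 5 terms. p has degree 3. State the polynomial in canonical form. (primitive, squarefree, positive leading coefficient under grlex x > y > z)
x^3 - x^2*y - 3*x*y*z + 3*y^3 + 2*y^2*z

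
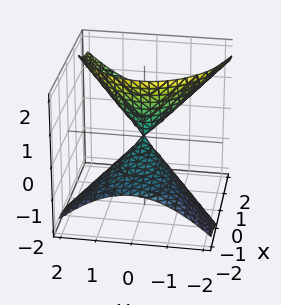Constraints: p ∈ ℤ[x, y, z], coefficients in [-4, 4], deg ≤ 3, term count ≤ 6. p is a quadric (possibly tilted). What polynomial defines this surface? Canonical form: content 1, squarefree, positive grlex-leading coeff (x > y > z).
First, deg p = 2.
Then, from the visible intercepts: it meets the z-axis at z = 0 (among the integer gridlines); one y-axis crossing is at y = 0.
Finally, matching integer coefficients to the picture gives p.

x^2 - 3*x*z + 2*y^2 - z^2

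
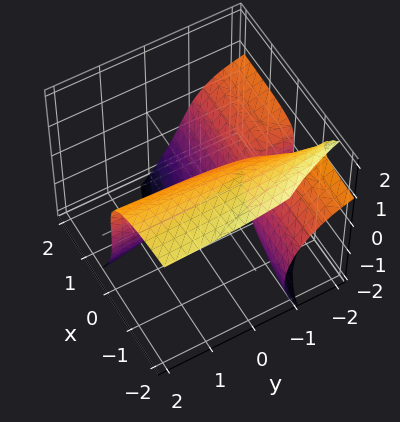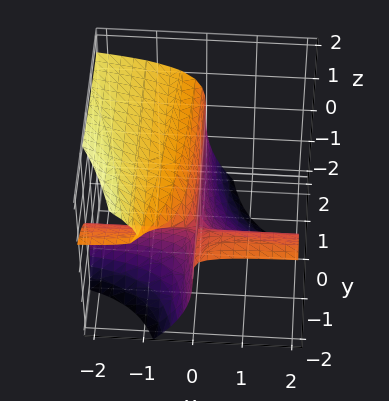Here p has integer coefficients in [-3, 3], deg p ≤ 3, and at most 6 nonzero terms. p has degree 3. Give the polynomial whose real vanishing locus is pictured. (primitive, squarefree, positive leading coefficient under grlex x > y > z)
First, degree: the shape is more complex than any degree-2 surface, so deg p = 3.
Next, from the visible intercepts: it meets the x-axis at x = 0 (among the integer gridlines); it crosses the z-axis at the gridline z = 0; every point of the y-axis in the box is on the surface.
Finally, solving for integer coefficients yields p as stated.

2*x*y*z - z^3 - 3*x*y - 3*x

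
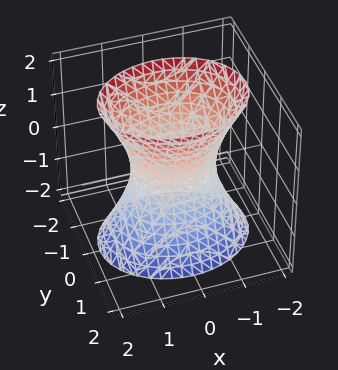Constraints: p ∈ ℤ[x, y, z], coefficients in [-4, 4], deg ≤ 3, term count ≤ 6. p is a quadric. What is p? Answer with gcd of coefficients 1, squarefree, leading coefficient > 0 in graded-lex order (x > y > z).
First, degree: an hourglass — one-sheet hyperboloid; a quadric, so deg p = 2.
Then, symmetries: the x ↦ −x reflection is a symmetry, so x appears only in even powers; it's symmetric under z → −z, forcing even powers of z; the y ↦ −y reflection is a symmetry, so y appears only in even powers.
Next, from the visible intercepts: it misses every integer gridline on the z-axis; the x-axis gridline crossings are at x ∈ {-1, 1}.
Finally, together with the visible shape, these determine p as stated.

2*x^2 + 3*y^2 - z^2 - 2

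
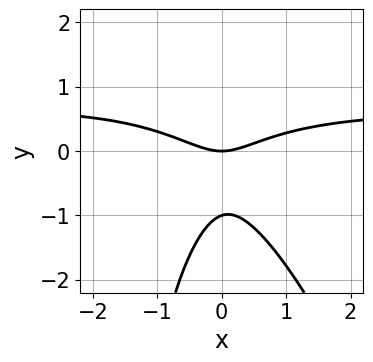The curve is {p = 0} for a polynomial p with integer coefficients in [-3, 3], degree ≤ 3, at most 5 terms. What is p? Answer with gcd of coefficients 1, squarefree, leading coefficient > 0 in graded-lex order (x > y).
1. The degree is 3 — a generic line meets the curve in up to 3 points.
2. Against the integer gridlines: the y-axis gridline crossings are at y ∈ {-1, 0}; it crosses the x-axis at the gridline x = 0.
3. These observations pin down the coefficients.

3*x^2*y + x*y^2 - 2*x^2 + 3*y^2 + 3*y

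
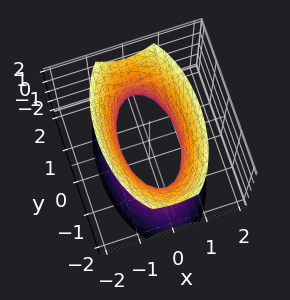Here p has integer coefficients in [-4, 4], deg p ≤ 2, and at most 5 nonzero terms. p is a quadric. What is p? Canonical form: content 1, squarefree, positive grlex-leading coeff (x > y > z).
deg p = 2.
Symmetries: it's symmetric under z → −z, forcing even powers of z; it's symmetric under y → −y, forcing even powers of y; the x ↦ −x reflection is a symmetry, so x appears only in even powers.
From the visible intercepts: it misses every integer gridline on the z-axis.
Fitting integer coefficients to these (and the overall shape) gives p.

3*x^2 + y^2 - z^2 - 2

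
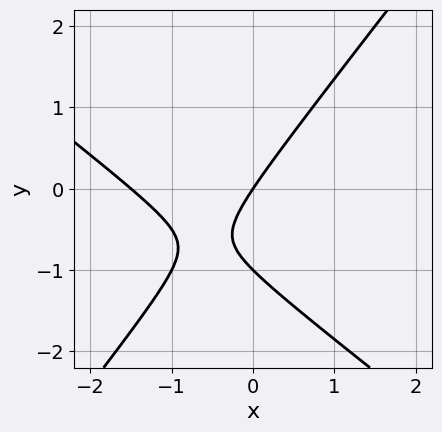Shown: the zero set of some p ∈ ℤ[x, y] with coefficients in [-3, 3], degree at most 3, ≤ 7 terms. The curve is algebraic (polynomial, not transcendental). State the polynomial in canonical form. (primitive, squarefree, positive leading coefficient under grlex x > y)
2*x^2 + x*y - 2*y^2 + 3*x - 2*y

deg p = 2. No degree-1 curve has this shape.
Reading off the gridlines: it crosses the x-axis at the gridline x = 0; among the integer gridlines, it crosses the y-axis at y ∈ {-1, 0}.
Solving for integer coefficients yields p as stated.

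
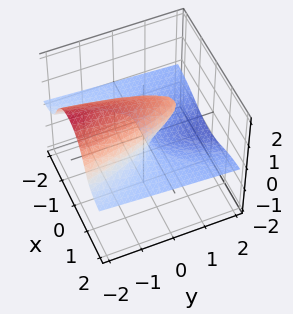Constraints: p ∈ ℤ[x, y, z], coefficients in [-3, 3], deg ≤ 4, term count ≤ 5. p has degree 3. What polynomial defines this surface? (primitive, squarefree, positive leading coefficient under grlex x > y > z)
1. deg p = 3. A generic line meets the surface in up to 3 points.
2. From the visible intercepts: every point of the x-axis in the box is on the surface; it meets the y-axis at y = 0 (among the integer gridlines); it meets the z-axis at z = 0 (among the integer gridlines).
3. Solving for integer coefficients yields p as stated.

3*x^2*z + 2*z^3 - 3*z^2 + y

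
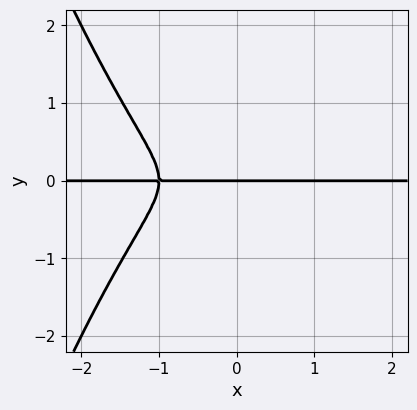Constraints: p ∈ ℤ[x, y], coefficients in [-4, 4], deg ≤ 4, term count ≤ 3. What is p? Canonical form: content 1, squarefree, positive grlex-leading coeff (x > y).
x^3*y + x^2*y + y^3

The degree is 4 — the shape is more complex than any degree-3 curve.
From the axis intercepts and sections: it meets the y-axis at y = 0 (among the integer gridlines); the visible x-axis segment lies entirely on the curve.
Together with the visible shape, these determine p as stated.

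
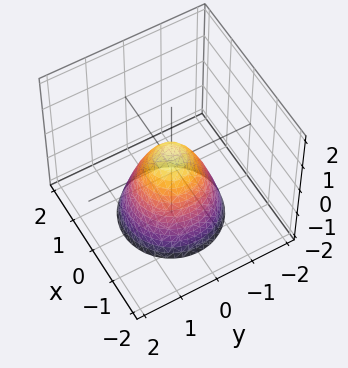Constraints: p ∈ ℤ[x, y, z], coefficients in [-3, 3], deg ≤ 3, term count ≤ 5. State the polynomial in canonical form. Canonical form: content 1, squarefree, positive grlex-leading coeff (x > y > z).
3*x^2 + 3*y^2 + 2*z - 1

First, the degree is 2 — a generic line meets the surface in up to 2 points.
Then, symmetry: every cross-section ⟂ z is a circle, so x, y appear only via x² + y².
Then, observable constraints: a circular section at z = -2 has radius between 1 and 2.
Finally, solving for integer coefficients yields p as stated.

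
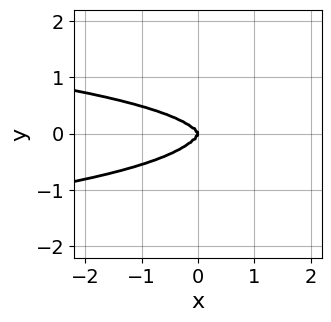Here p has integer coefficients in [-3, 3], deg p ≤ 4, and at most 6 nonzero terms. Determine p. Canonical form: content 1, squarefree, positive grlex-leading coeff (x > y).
3*x^2*y^2 - x*y^3 + 3*y^4 + x^3

Degree: a generic line meets the curve in up to 4 points, so deg p = 4.
Against the integer gridlines: one x-axis crossing is at x = 0; it meets the y-axis at y = 0 (among the integer gridlines).
These observations pin down the coefficients.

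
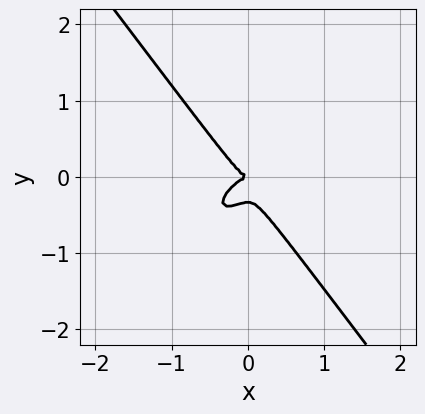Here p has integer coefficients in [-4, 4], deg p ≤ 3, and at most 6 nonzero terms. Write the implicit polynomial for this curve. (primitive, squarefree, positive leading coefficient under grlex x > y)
3*x^3 - 3*x^2*y + 3*y^3 + y^2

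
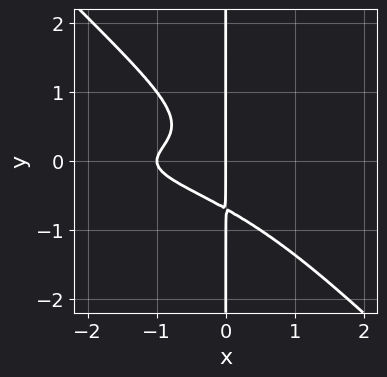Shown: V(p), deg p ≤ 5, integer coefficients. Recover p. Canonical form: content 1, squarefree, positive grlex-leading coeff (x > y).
3*x^2*y^2 + 3*x*y^3 + x^2 + x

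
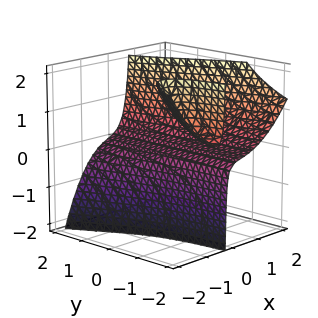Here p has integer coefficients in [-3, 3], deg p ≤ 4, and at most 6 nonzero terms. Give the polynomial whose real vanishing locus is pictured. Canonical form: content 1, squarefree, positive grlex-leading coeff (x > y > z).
2*x^3 + 2*x*y*z - 2*x*z + x - 2*z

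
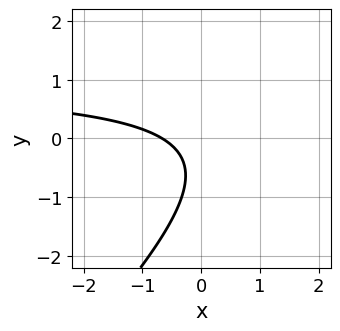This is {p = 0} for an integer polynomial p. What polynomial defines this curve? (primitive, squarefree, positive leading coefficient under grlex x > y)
(a) The degree is 2 — the shape is more complex than any degree-1 curve.
(b) Observable constraints: the curve avoids every integer y-axis point in the box.
(c) Together with the visible shape, these determine p as stated.

3*x*y - 3*y^2 - 3*x - 3*y - 2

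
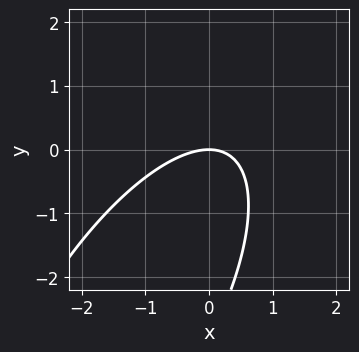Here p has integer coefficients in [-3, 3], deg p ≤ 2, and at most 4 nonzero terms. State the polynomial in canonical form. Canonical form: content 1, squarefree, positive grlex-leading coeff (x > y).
2*x^2 - 2*x*y + y^2 + 3*y

1. The degree is 2 — the shape is more complex than any degree-1 curve.
2. Reading off the gridlines: it crosses the y-axis at the gridline y = 0; it crosses the x-axis at the gridline x = 0.
3. Solving for integer coefficients yields p as stated.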